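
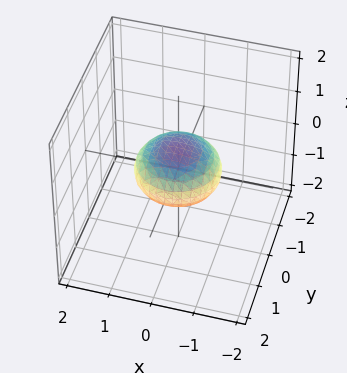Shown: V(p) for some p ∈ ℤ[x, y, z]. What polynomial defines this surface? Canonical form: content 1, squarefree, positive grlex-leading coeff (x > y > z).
x^2 + y^2 + 2*z^2 - 1

First, the degree is 2 — bounded and convex; a quadric.
Next, symmetries: mirror symmetry z ↦ −z ⇒ only even powers of z; every cross-section ⟂ z is a circle, so x, y appear only via x² + y².
Next, from the axis intercepts and sections: a circular section at z = 0 has radius exactly 1; among the integer gridlines, it crosses the y-axis at y ∈ {-1, 1}; among the integer gridlines, it crosses the x-axis at x ∈ {-1, 1}.
Finally, assembling these constraints gives the stated polynomial.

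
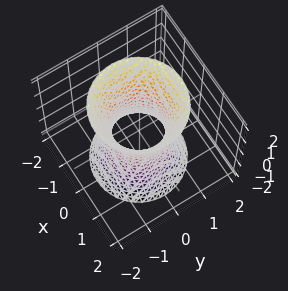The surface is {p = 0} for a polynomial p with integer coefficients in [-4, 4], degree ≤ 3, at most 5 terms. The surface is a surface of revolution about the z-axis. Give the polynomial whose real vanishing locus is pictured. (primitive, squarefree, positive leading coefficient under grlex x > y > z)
3*x^2 + 3*y^2 - z^2 - 2

1. Degree: a generic line meets the surface in up to 2 points, so deg p = 2.
2. By symmetry, the surface is invariant under rotation about z: p = q(x² + y², z).
3. Reading off the gridlines: a circular section at z = 0 has radius between 0 and 1; it misses every integer gridline on the z-axis.
4. Matching integer coefficients to the picture gives p.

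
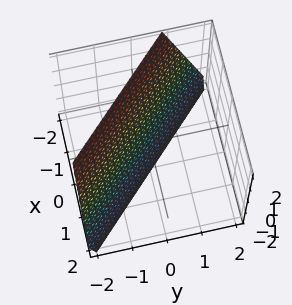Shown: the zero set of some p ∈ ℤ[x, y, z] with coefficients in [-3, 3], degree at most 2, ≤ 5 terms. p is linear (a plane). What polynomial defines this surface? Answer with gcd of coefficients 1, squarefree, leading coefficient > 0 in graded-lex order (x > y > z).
3*x + 3*y + z + 2

The degree is 1 — the surface is flat (a plane).
Observable constraints: it crosses the z-axis at the gridline z = -2.
The integer polynomial consistent with all of this is the stated p.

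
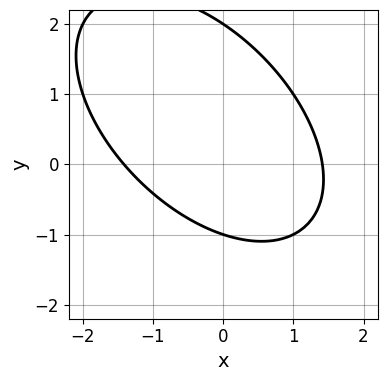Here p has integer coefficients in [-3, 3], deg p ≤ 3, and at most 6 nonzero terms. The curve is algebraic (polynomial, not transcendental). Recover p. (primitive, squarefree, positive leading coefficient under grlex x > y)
x^2 + x*y + y^2 - y - 2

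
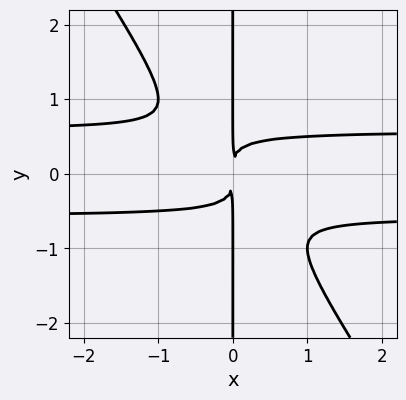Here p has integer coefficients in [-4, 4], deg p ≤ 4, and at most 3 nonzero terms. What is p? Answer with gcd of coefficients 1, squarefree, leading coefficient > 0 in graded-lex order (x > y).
(a) The degree is 4 — the shape is more complex than any degree-3 curve.
(b) Against the integer gridlines: the visible y-axis segment lies entirely on the curve.
(c) Assembling these constraints gives the stated polynomial.

3*x^2*y^2 + 2*x*y^3 - x^2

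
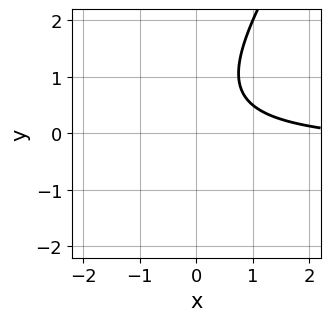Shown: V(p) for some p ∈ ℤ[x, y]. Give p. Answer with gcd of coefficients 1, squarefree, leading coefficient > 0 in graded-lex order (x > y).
3*x*y - 2*y^2 + x + 2*y - 3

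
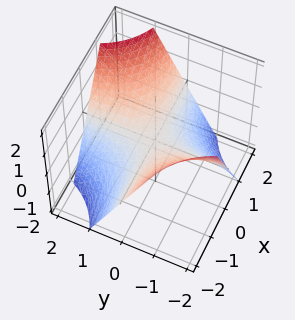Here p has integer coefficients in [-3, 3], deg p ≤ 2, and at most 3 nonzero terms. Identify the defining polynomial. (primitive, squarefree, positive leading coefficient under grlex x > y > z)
deg p = 2. A hyperbolic paraboloid; a quadric.
Checking where it meets the axes: the visible y-axis segment lies entirely on the surface; it crosses the z-axis at the gridline z = 0; every point of the x-axis in the box is on the surface.
Matching integer coefficients to the picture gives p.

x*y - z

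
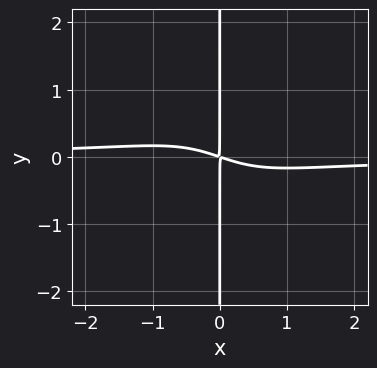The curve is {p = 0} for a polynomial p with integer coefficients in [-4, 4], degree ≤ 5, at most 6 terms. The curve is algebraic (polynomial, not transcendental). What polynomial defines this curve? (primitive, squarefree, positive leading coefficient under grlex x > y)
deg p = 4. A generic line meets the curve in up to 4 points.
Reading off the gridlines: the visible y-axis segment lies entirely on the curve.
Fitting integer coefficients to these (and the overall shape) gives p.

3*x^3*y + x*y^3 + x^2 + 3*x*y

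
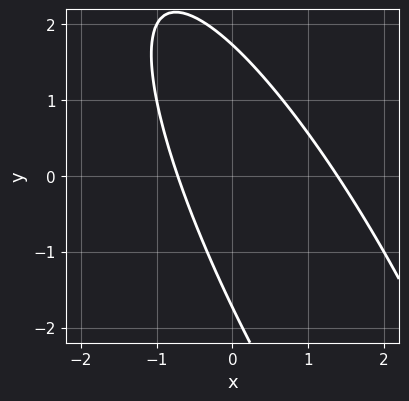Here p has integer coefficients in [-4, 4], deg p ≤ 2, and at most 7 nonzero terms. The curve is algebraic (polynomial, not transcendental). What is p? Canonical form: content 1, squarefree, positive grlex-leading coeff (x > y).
3*x^2 + 3*x*y + y^2 - 2*x - 3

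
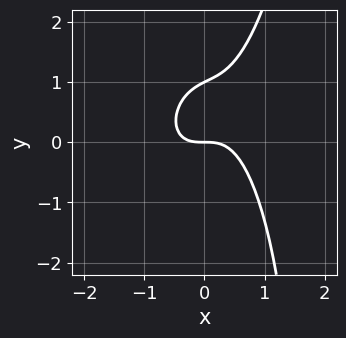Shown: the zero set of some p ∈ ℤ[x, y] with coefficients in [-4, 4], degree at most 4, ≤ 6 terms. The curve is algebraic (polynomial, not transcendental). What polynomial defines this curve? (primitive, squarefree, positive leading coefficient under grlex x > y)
3*x^3 - x^2*y + x*y^2 - 2*y^2 + 2*y

1. deg p = 3. No degree-2 curve has this shape.
2. Reading off the gridlines: among the integer gridlines, it crosses the y-axis at y ∈ {0, 1}; it meets the x-axis at x = 0 (among the integer gridlines).
3. The integer polynomial consistent with all of this is the stated p.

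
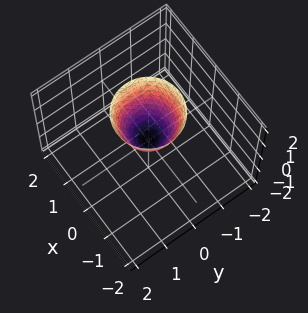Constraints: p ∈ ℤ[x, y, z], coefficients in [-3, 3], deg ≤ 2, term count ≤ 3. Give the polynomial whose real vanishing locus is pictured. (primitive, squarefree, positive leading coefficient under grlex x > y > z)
(a) deg p = 2. A paraboloid; a quadric.
(b) Symmetries: rotational symmetry about the z-axis ⇒ p depends on x, y only through x² + y².
(c) Observable constraints: a circular section at z = 2 has radius exactly 1; it crosses the x-axis at the gridline x = 0; one y-axis crossing is at y = 0.
(d) Putting this together gives p.

2*x^2 + 2*y^2 - z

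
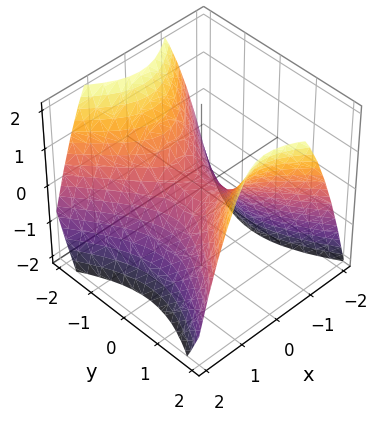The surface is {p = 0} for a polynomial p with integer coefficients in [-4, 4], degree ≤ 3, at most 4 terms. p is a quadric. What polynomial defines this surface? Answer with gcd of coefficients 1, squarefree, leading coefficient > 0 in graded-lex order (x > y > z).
3*x^2 - 2*y^2 + 3*z

1. deg p = 2. A saddle surface; a quadric.
2. Symmetries: the y ↦ −y reflection is a symmetry, so y appears only in even powers; it's symmetric under x → −x, forcing even powers of x.
3. Against the integer gridlines: it crosses the y-axis at the gridline y = 0; it crosses the x-axis at the gridline x = 0.
4. Putting this together gives p.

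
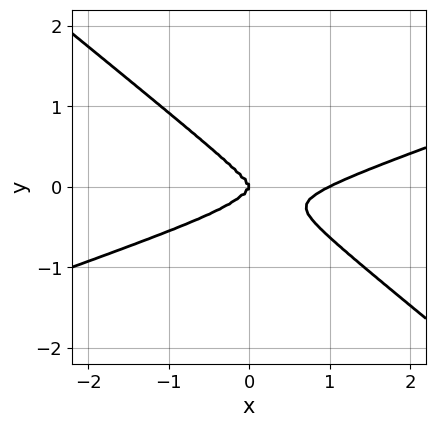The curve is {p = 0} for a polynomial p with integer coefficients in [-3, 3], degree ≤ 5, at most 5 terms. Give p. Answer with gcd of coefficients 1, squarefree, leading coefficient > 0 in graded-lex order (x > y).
x^4 - 2*x^3*y - 2*x^2*y^2 - 3*y^4 - x^3

Degree: no degree-3 curve has this shape, so deg p = 4.
Checking where it meets the axes: one y-axis crossing is at y = 0; the x-axis gridline crossings are at x ∈ {0, 1}.
Matching integer coefficients to the picture gives p.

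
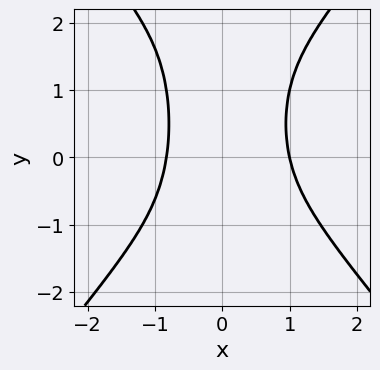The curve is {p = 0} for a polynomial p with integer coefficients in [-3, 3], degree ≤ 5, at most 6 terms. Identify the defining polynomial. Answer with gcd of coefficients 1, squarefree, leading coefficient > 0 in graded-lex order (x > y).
First, degree: the shape is more complex than any degree-3 curve, so deg p = 4.
Next, checking where it meets the axes: it crosses the x-axis at the gridline x = 1; the curve avoids every integer y-axis point in the box.
Finally, together with the visible shape, these determine p as stated.

3*x^4 - 2*x^2*y^2 - x^3 + 2*x^2*y - 2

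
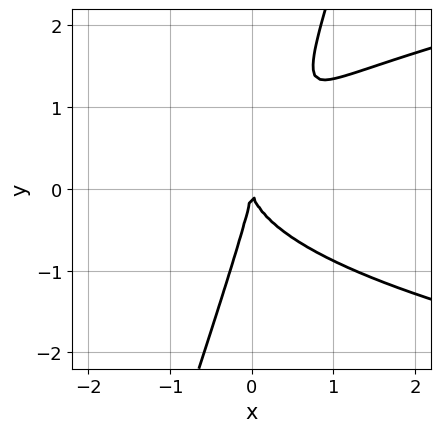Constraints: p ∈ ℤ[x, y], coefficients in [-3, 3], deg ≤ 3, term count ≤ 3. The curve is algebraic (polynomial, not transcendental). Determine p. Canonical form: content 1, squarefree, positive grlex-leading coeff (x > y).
3*x*y^2 - y^3 - 3*x^2

1. deg p = 3.
2. From the axis intercepts and sections: it meets the x-axis at x = 0 (among the integer gridlines); one y-axis crossing is at y = 0.
3. Together with the visible shape, these determine p as stated.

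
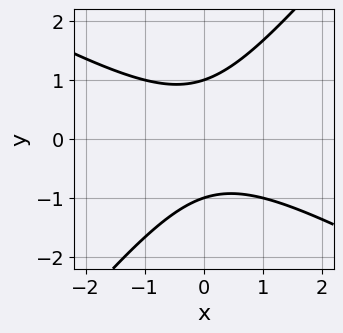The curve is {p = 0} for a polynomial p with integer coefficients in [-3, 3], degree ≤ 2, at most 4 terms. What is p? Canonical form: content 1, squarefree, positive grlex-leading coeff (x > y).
2*x^2 + 2*x*y - 3*y^2 + 3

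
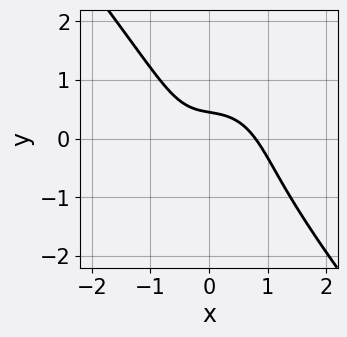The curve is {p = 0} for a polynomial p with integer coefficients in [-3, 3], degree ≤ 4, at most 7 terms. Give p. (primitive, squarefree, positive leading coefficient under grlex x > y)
1. deg p = 3. A generic line meets the curve in up to 3 points.
2. Solving for integer coefficients yields p as stated.

2*x^3 + y^3 + x*y + 2*y - 1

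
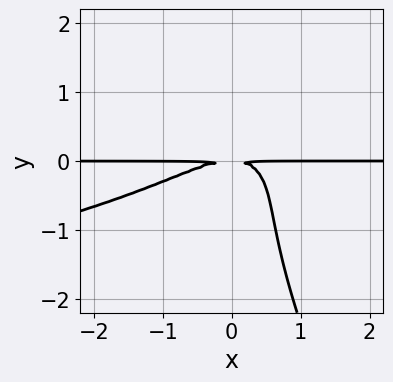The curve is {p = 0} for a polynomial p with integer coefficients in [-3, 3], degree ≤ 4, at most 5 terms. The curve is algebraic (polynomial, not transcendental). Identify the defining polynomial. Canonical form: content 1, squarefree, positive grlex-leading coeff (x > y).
2*x*y^3 + y^4 + 2*x^2*y - 3*x*y^2 + 3*y^2

First, deg p = 4.
Then, against the integer gridlines: the visible x-axis segment lies entirely on the curve.
Finally, matching integer coefficients to the picture gives p.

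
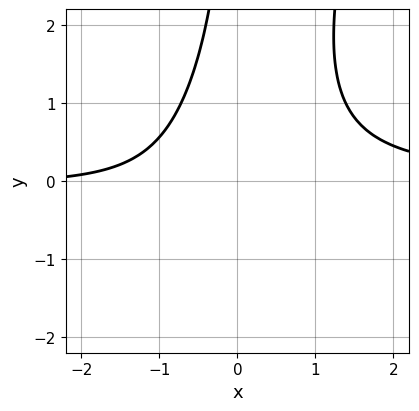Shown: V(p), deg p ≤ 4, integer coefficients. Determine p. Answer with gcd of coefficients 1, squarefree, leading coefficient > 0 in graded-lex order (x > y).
1. Degree: no degree-2 curve has this shape, so deg p = 3.
2. Against the integer gridlines: no x-intercept at any integer in the box; no y-intercept at any integer in the box.
3. Matching integer coefficients to the picture gives p.

3*x^2*y - x*y^2 - x - 3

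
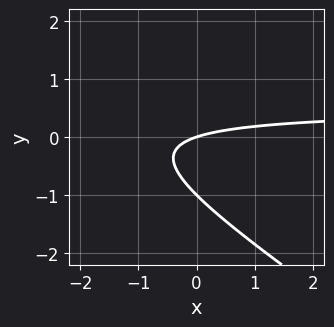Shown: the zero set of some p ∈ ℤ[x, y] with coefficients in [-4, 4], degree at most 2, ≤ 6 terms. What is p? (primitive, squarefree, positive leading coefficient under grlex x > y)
First, deg p = 2. No degree-1 curve has this shape.
Then, from the axis intercepts and sections: it crosses the x-axis at the gridline x = 0; the y-axis gridline crossings are at y ∈ {-1, 0}.
Finally, solving for integer coefficients yields p as stated.

2*x*y + 3*y^2 - x + 3*y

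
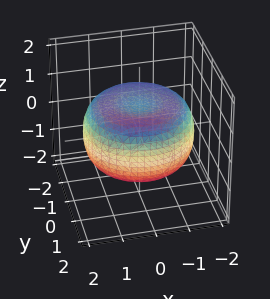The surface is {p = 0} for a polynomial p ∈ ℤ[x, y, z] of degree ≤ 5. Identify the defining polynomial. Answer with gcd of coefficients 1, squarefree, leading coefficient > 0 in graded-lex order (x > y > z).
x^4 + 2*x^2*y^2 + y^4 - 2*x^2 - 2*y^2 + 3*z^2 - 2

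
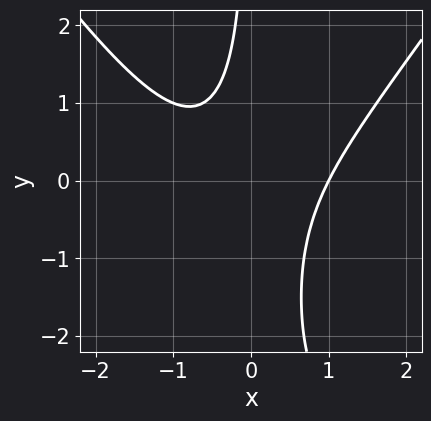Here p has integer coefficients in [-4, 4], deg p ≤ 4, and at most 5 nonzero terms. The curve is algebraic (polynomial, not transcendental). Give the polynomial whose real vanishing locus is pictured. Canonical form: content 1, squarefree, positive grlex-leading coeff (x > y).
The degree is 3 — no degree-2 curve has this shape.
Reading off the gridlines: it misses every integer gridline on the y-axis; it meets the x-axis at x = 1 (among the integer gridlines).
Assembling these constraints gives the stated polynomial.

2*x^3 - x*y^2 - 3*x*y - 2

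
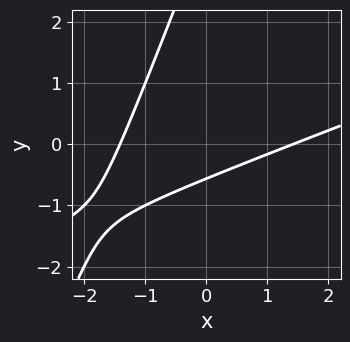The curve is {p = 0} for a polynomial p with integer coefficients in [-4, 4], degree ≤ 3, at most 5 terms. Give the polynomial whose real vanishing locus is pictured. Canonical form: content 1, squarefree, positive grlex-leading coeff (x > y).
First, deg p = 2.
Finally, the integer polynomial consistent with all of this is the stated p.

x^2 - 3*x*y + y^2 - 3*y - 2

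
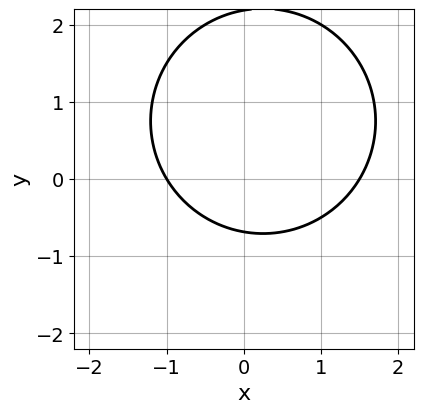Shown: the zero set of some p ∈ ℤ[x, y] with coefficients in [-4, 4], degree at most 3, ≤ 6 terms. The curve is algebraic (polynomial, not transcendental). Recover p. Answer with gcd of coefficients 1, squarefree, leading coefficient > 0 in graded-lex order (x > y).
2*x^2 + 2*y^2 - x - 3*y - 3

deg p = 2. A generic line meets the curve in up to 2 points.
Reading off the gridlines: one x-axis crossing is at x = -1.
Fitting integer coefficients to these (and the overall shape) gives p.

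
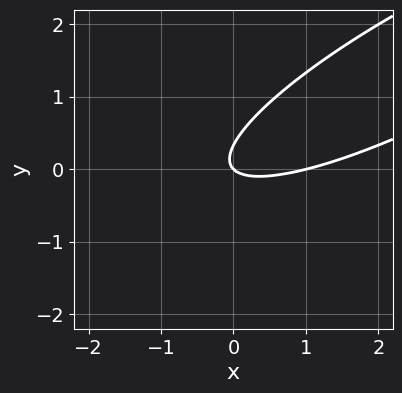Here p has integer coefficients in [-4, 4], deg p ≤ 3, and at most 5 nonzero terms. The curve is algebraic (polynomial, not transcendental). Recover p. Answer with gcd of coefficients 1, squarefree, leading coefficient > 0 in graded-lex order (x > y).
First, the degree is 2 — a generic line meets the curve in up to 2 points.
Then, from the axis intercepts and sections: one y-axis crossing is at y = 0; among the integer gridlines, it crosses the x-axis at x ∈ {0, 1}.
Finally, putting this together gives p.

x^2 - 3*x*y + 3*y^2 - x - y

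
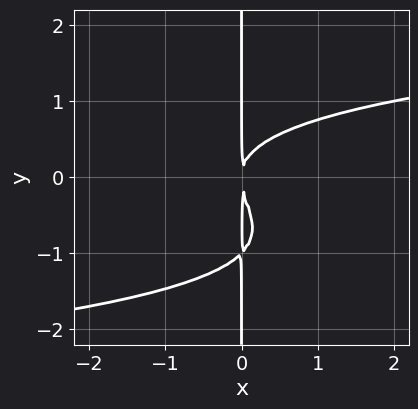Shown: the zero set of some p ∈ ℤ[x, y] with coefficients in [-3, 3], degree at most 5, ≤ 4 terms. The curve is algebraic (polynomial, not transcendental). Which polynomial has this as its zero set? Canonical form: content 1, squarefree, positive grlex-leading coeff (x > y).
(a) deg p = 4.
(b) Observable constraints: every point of the y-axis in the box is on the curve.
(c) Putting this together gives p.

x*y^3 + x*y^2 - x^2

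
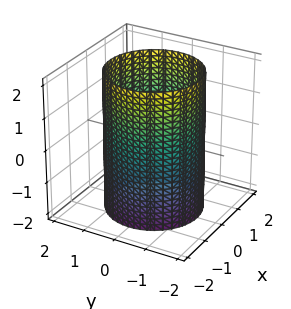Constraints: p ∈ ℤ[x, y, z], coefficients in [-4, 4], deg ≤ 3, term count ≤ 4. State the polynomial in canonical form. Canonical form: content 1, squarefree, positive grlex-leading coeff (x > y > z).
x^2 + y^2 - 2

First, deg p = 2. Constant cross-section along one axis; a quadric.
Then, symmetries: mirror symmetry z ↦ −z ⇒ only even powers of z; rotational symmetry about the z-axis ⇒ p depends on x, y only through x² + y².
Next, checking where it meets the axes: a circular section at z = 1 has radius between 1 and 2; the surface avoids every integer z-axis point in the box.
Finally, fitting integer coefficients to these (and the overall shape) gives p.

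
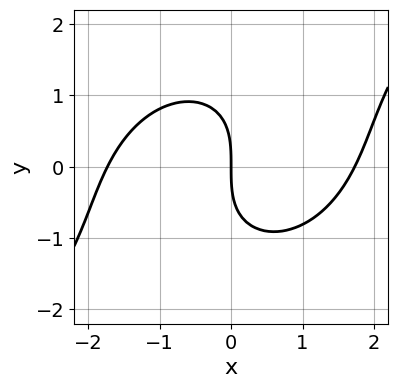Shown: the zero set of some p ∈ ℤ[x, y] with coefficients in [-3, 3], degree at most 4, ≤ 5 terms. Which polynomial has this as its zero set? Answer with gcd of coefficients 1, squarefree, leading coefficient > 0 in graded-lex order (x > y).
First, degree: no degree-2 curve has this shape, so deg p = 3.
Next, checking where it meets the axes: it crosses the x-axis at the gridline x = 0; it crosses the y-axis at the gridline y = 0.
Finally, the integer polynomial consistent with all of this is the stated p.

x^3 - x^2*y + x*y^2 - y^3 - 3*x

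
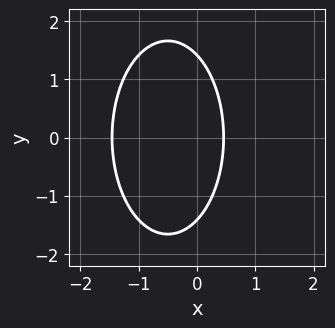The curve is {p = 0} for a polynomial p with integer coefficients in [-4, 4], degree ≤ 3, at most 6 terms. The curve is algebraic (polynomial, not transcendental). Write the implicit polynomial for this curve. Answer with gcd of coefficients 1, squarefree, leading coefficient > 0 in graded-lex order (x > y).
3*x^2 + y^2 + 3*x - 2

First, degree: the shape is more complex than any degree-1 curve, so deg p = 2.
Next, symmetries: mirror symmetry y ↦ −y ⇒ only even powers of y.
Finally, the integer polynomial consistent with all of this is the stated p.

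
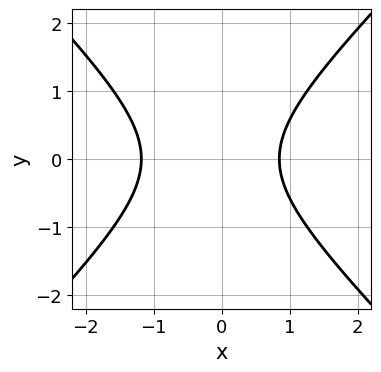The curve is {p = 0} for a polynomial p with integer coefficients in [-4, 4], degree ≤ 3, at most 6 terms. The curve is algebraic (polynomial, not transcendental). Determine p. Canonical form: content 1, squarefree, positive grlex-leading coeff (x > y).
(a) Degree: the shape is more complex than any degree-1 curve, so deg p = 2.
(b) Symmetries: the y ↦ −y reflection is a symmetry, so y appears only in even powers.
(c) Checking where it meets the axes: the curve avoids every integer y-axis point in the box.
(d) Putting this together gives p.

3*x^2 - 3*y^2 + x - 3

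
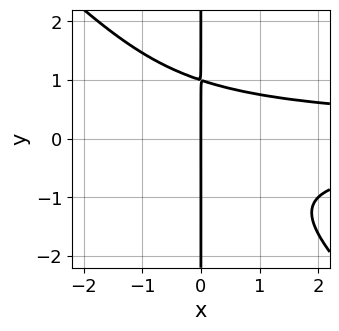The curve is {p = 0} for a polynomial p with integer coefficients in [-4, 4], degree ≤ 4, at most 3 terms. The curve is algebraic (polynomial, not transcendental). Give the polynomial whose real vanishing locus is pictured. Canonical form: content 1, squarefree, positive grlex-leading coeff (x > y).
First, the degree is 4 — a generic line meets the curve in up to 4 points.
Then, from the visible intercepts: the visible y-axis segment lies entirely on the curve; it crosses the x-axis at the gridline x = 0.
Finally, together with the visible shape, these determine p as stated.

x^2*y^2 + x*y^3 - x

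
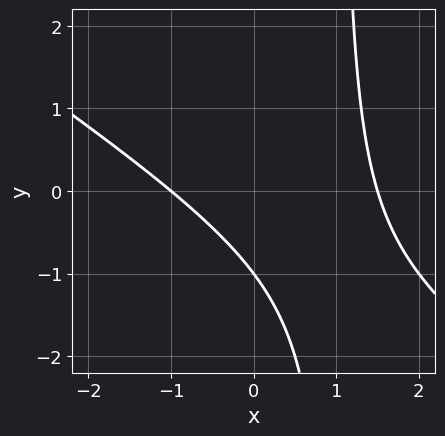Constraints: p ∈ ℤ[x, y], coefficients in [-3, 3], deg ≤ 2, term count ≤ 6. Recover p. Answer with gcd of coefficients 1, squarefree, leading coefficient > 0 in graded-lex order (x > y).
First, degree: no degree-1 curve has this shape, so deg p = 2.
Next, against the integer gridlines: it meets the x-axis at x = -1 (among the integer gridlines); it meets the y-axis at y = -1 (among the integer gridlines).
Finally, matching integer coefficients to the picture gives p.

2*x^2 + 3*x*y - x - 3*y - 3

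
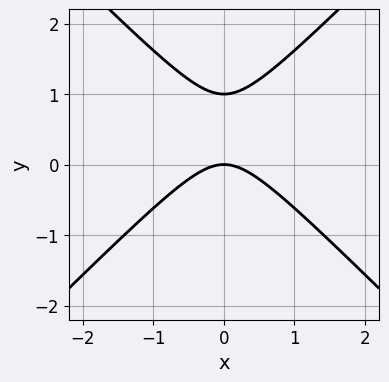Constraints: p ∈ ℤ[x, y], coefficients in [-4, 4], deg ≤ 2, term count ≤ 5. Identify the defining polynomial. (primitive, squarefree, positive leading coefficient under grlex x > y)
First, deg p = 2.
Next, symmetries: it's symmetric under x → −x, forcing even powers of x.
Next, reading off the gridlines: the y-axis gridline crossings are at y ∈ {0, 1}; it crosses the x-axis at the gridline x = 0.
Finally, these observations pin down the coefficients.

x^2 - y^2 + y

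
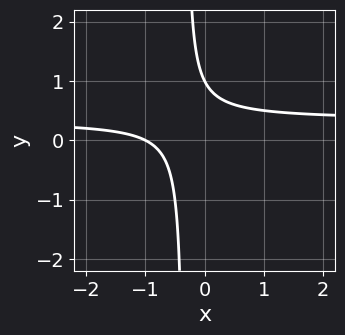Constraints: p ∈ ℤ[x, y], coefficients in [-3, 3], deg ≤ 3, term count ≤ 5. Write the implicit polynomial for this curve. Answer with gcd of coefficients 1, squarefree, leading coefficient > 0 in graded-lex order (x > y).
First, the degree is 2 — the shape is more complex than any degree-1 curve.
Then, from the axis intercepts and sections: it meets the y-axis at y = 1 (among the integer gridlines); one x-axis crossing is at x = -1.
Finally, putting this together gives p.

3*x*y - x + y - 1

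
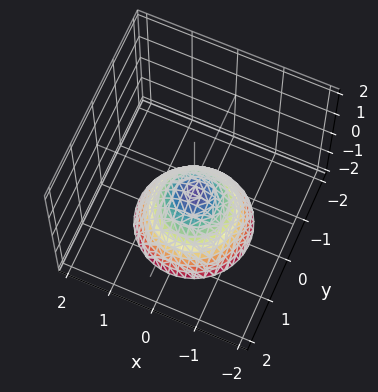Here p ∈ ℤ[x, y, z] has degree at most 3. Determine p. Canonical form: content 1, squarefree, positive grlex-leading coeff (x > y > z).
2*x^2 + 2*y^2 + 2*z + 1

Degree: a generic line meets the surface in up to 2 points, so deg p = 2.
Symmetries: the surface is invariant under rotation about z: p = q(x² + y², z).
Observable constraints: a circular section at z = -2 has radius between 1 and 2; the surface avoids every integer y-axis point in the box.
Fitting integer coefficients to these (and the overall shape) gives p.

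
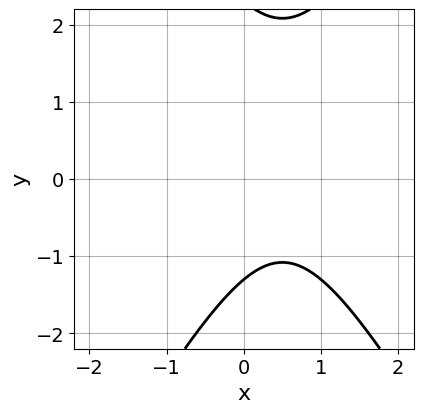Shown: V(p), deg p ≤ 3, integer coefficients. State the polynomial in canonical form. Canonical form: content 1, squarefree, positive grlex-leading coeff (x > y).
(a) Degree: no degree-1 curve has this shape, so deg p = 2.
(b) Reading off the gridlines: it misses every integer gridline on the x-axis.
(c) Solving for integer coefficients yields p as stated.

3*x^2 - y^2 - 3*x + y + 3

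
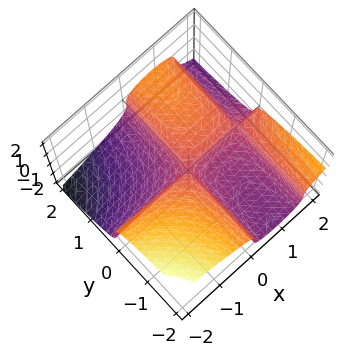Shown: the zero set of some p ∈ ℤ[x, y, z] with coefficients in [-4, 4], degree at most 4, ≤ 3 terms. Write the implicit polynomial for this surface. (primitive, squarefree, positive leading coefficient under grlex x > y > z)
(a) deg p = 3. A generic line meets the surface in up to 3 points.
(b) Observable constraints: the visible x-axis segment lies entirely on the surface; the visible y-axis segment lies entirely on the surface; it crosses the z-axis at the gridline z = 0.
(c) Solving for integer coefficients yields p as stated.

2*x^2*y + 3*z^3 - 3*x*y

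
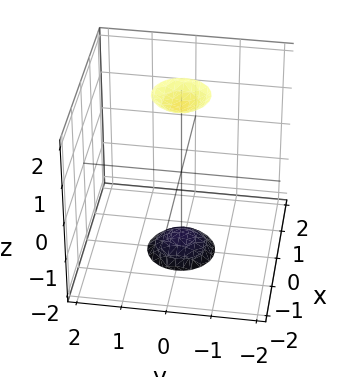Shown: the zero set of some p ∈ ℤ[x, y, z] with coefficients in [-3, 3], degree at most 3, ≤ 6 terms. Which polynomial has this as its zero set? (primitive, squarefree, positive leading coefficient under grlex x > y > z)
First, I count 2 distinct pieces.
Next, the degree is 2 — two sheets facing apart; a quadric.
Next, symmetries: it's symmetric under z → −z, forcing even powers of z; the z-axis is an axis of rotation, so x and y enter only as x² + y².
Then, against the integer gridlines: it misses every integer gridline on the x-axis; the surface avoids every integer y-axis point in the box; a circular section at z = -2 has radius between 0 and 1.
Finally, matching integer coefficients to the picture gives p.

3*x^2 + 3*y^2 - z^2 + 3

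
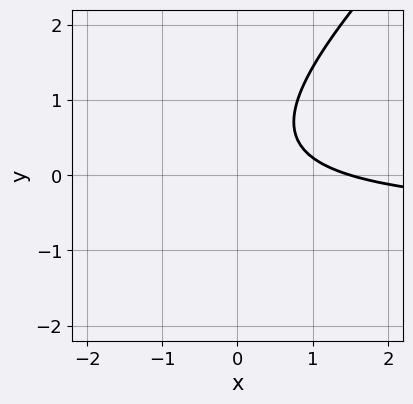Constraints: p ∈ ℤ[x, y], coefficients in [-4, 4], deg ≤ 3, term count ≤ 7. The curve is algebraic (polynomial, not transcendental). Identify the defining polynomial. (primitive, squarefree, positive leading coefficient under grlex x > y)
3*x*y - 3*y^2 + 2*x + 2*y - 3

deg p = 2.
Checking where it meets the axes: no y-intercept at any integer in the box.
Solving for integer coefficients yields p as stated.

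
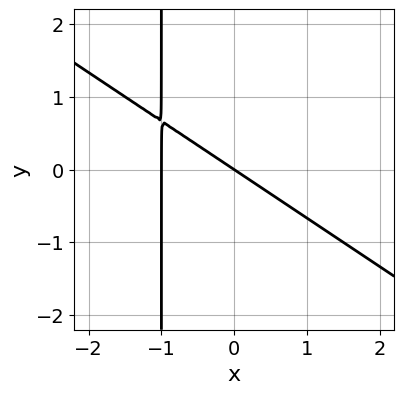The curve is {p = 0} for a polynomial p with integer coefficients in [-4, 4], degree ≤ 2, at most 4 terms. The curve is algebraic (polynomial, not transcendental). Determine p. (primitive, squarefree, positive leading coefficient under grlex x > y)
2*x^2 + 3*x*y + 2*x + 3*y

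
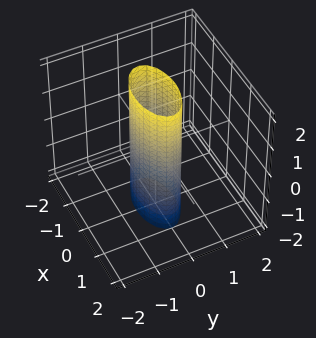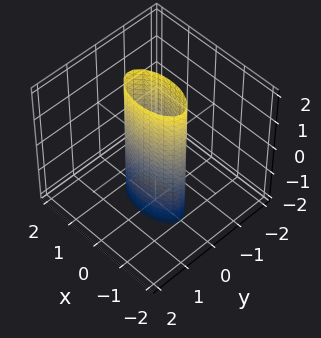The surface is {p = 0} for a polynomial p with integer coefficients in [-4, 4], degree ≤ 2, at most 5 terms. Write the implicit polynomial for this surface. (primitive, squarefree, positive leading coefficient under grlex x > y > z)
1. The degree is 2 — constant cross-section along one axis; a quadric.
2. Symmetries: mirror symmetry z ↦ −z ⇒ only even powers of z; mirror symmetry y ↦ −y ⇒ only even powers of y; mirror symmetry x ↦ −x ⇒ only even powers of x.
3. From the axis intercepts and sections: no z-intercept at any integer in the box; the x-axis gridline crossings are at x ∈ {-1, 1}.
4. Matching integer coefficients to the picture gives p.

x^2 + 3*y^2 - 1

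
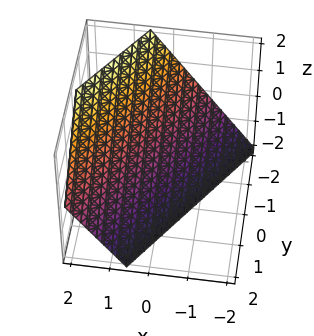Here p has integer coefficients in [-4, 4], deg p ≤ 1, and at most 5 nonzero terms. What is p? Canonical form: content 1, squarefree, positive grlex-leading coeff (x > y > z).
The degree is 1 — every cross-section is a straight line — this is a plane.
Against the integer gridlines: it crosses the y-axis at the gridline y = -1; one z-axis crossing is at z = -1.
Matching integer coefficients to the picture gives p.

3*x - 2*y - 2*z - 2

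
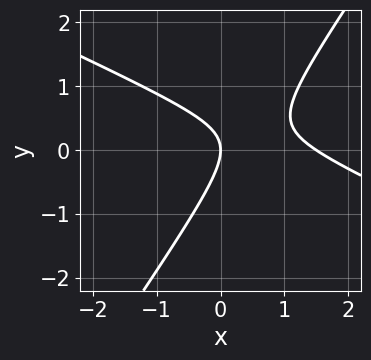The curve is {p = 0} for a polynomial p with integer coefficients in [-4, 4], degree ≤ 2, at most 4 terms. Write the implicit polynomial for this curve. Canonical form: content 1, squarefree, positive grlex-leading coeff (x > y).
2*x^2 + 3*x*y - 3*y^2 - 3*x

The degree is 2 — the shape is more complex than any degree-1 curve.
Observable constraints: one y-axis crossing is at y = 0; it crosses the x-axis at the gridline x = 0.
Fitting integer coefficients to these (and the overall shape) gives p.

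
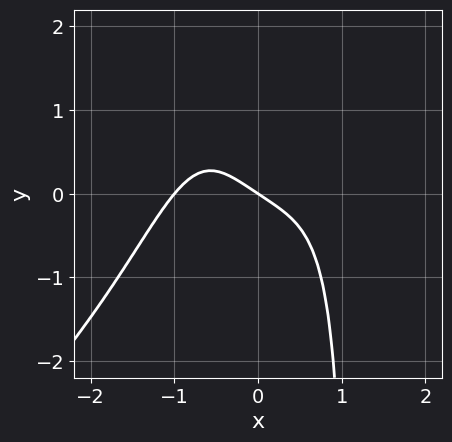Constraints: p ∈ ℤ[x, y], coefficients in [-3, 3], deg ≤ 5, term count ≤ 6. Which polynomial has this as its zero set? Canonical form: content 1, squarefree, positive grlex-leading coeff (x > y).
2*x^4 - 2*x^3*y + 2*x + 3*y

(a) deg p = 4. No degree-3 curve has this shape.
(b) Reading off the gridlines: it crosses the y-axis at the gridline y = 0; among the integer gridlines, it crosses the x-axis at x ∈ {-1, 0}.
(c) Together with the visible shape, these determine p as stated.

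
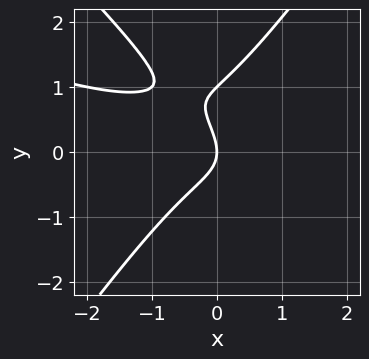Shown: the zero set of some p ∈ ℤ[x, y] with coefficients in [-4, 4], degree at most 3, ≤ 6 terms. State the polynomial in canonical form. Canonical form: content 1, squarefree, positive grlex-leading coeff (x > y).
x^3 + 3*x^2*y - 2*y^3 + 2*y^2 + 2*x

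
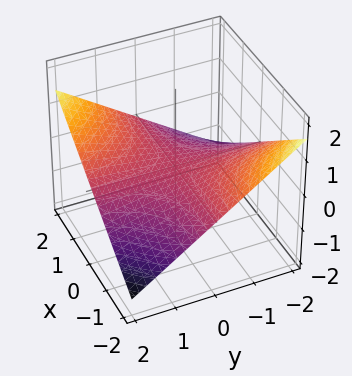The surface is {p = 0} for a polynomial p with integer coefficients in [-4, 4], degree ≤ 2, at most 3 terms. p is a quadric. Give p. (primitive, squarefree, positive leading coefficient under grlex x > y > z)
First, degree: a saddle surface; a quadric, so deg p = 2.
Then, observable constraints: the visible x-axis segment lies entirely on the surface; it crosses the z-axis at the gridline z = 0; every point of the y-axis in the box is on the surface.
Finally, together with the visible shape, these determine p as stated.

x*y - 3*z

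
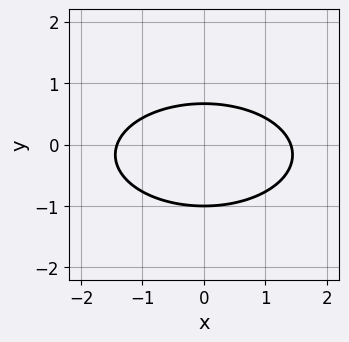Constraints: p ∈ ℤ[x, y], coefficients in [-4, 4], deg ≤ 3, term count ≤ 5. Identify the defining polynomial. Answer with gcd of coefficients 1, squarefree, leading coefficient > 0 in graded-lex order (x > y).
Degree: the shape is more complex than any degree-1 curve, so deg p = 2.
Symmetries: the x ↦ −x reflection is a symmetry, so x appears only in even powers.
Against the integer gridlines: one y-axis crossing is at y = -1.
Assembling these constraints gives the stated polynomial.

x^2 + 3*y^2 + y - 2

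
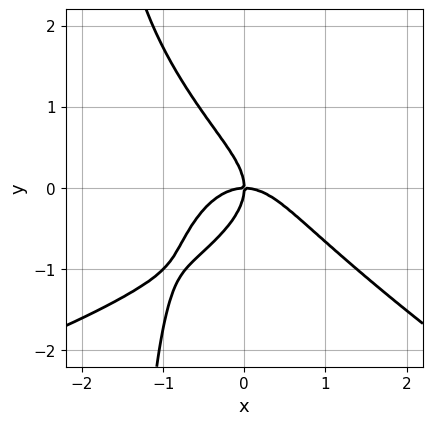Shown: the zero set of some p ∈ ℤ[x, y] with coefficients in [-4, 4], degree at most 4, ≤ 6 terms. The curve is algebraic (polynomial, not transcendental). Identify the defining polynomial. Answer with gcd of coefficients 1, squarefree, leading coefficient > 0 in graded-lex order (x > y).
1. deg p = 4. No degree-3 curve has this shape.
2. From the axis intercepts and sections: it meets the y-axis at y = 0 (among the integer gridlines); it meets the x-axis at x = 0 (among the integer gridlines).
3. The integer polynomial consistent with all of this is the stated p.

x^2*y^2 + 2*x*y^3 + 3*x^3 + 3*y^3 + 3*x*y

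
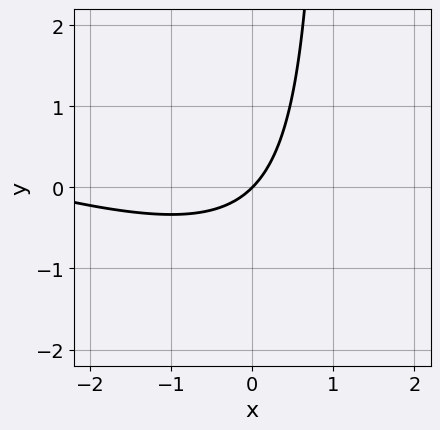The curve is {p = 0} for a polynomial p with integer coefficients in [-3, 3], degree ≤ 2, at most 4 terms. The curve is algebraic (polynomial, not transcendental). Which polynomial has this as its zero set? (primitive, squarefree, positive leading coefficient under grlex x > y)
(a) deg p = 2. The shape is more complex than any degree-1 curve.
(b) Checking where it meets the axes: it crosses the x-axis at the gridline x = 0; it crosses the y-axis at the gridline y = 0.
(c) The integer polynomial consistent with all of this is the stated p.

x^2 + 3*x*y + 3*x - 3*y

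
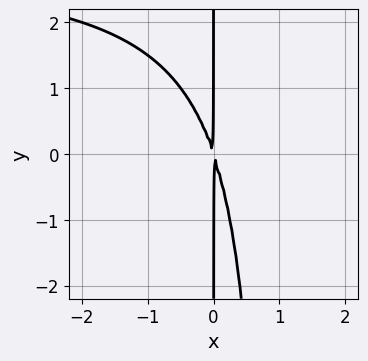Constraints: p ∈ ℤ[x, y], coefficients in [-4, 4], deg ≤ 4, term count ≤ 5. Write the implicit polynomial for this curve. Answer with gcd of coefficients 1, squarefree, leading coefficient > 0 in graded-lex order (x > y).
x^2*y - 3*x^2 - x*y

First, the degree is 3 — the shape is more complex than any degree-2 curve.
Then, against the integer gridlines: every point of the y-axis in the box is on the curve.
Finally, fitting integer coefficients to these (and the overall shape) gives p.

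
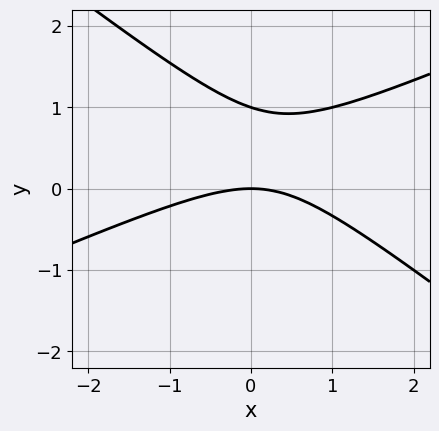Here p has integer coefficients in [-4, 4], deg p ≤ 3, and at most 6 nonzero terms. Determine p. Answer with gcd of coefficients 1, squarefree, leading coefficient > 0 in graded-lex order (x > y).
deg p = 2.
From the visible intercepts: it crosses the x-axis at the gridline x = 0; the y-axis gridline crossings are at y ∈ {0, 1}.
These observations pin down the coefficients.

x^2 - x*y - 3*y^2 + 3*y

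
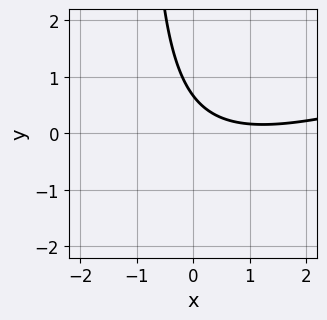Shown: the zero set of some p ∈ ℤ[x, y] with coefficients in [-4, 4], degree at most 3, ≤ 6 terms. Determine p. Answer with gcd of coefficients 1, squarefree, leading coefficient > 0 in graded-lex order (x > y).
1. deg p = 2. A generic line meets the curve in up to 2 points.
2. Against the integer gridlines: the curve avoids every integer x-axis point in the box.
3. Assembling these constraints gives the stated polynomial.

x^2 - 3*x*y - 2*x - 3*y + 2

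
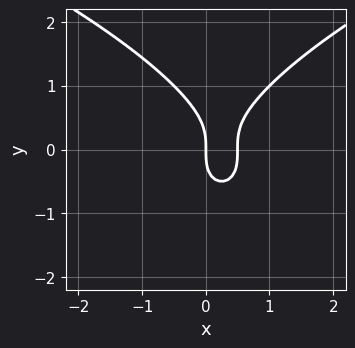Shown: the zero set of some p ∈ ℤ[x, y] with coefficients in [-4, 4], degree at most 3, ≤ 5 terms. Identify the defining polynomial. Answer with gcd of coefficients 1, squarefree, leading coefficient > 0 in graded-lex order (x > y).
y^3 - 2*x^2 + x

1. deg p = 3. A generic line meets the curve in up to 3 points.
2. From the visible intercepts: it meets the y-axis at y = 0 (among the integer gridlines); one x-axis crossing is at x = 0.
3. Assembling these constraints gives the stated polynomial.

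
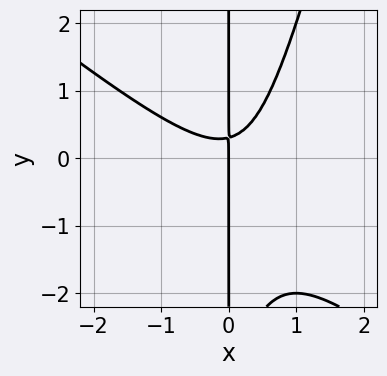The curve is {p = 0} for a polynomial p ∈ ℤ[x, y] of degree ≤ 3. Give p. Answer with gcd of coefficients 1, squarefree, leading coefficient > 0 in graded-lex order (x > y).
3*x^3 + 3*x^2*y - x*y^2 - 3*x*y + x

(a) Degree: a generic line meets the curve in up to 3 points, so deg p = 3.
(b) Observable constraints: every point of the y-axis in the box is on the curve; it meets the x-axis at x = 0 (among the integer gridlines).
(c) Matching integer coefficients to the picture gives p.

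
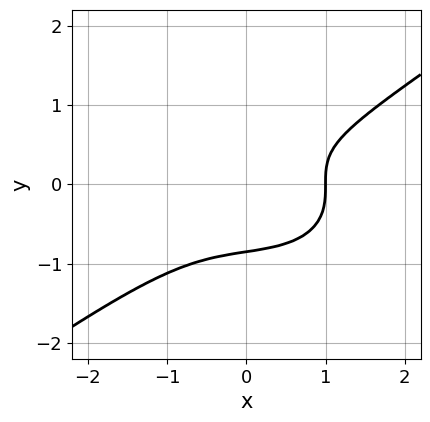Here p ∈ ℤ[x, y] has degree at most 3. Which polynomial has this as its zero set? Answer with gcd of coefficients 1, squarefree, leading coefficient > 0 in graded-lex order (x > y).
x^3 - 3*y^3 - x*y + y - 1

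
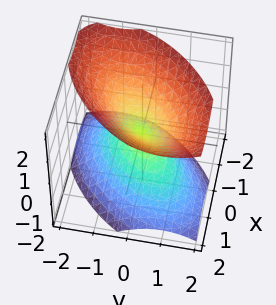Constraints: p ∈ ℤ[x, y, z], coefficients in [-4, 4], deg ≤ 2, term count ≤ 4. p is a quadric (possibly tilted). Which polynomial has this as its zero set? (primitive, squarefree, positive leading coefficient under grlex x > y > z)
x^2 - x*y + y^2 - z^2

(a) deg p = 2. A generic line meets the surface in up to 2 points.
(b) From the axis intercepts and sections: one z-axis crossing is at z = 0; it crosses the y-axis at the gridline y = 0; one x-axis crossing is at x = 0.
(c) Fitting integer coefficients to these (and the overall shape) gives p.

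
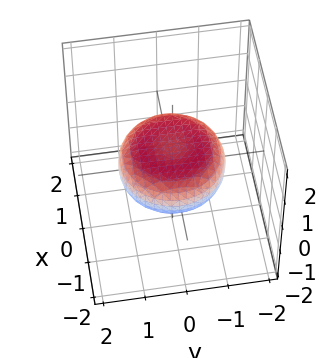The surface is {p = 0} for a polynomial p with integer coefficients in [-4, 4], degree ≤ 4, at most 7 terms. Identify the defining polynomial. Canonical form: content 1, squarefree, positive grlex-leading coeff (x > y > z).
First, deg p = 4. A generic line meets the surface in up to 4 points.
Then, symmetry: every cross-section ⟂ z is a circle, so x, y appear only via x² + y².
Next, checking where it meets the axes: a circular section at z = 0 has radius between 1 and 2.
Finally, fitting integer coefficients to these (and the overall shape) gives p.

x^4 + 2*x^2*y^2 + y^4 - x^2 - y^2 + 3*z^2 - 1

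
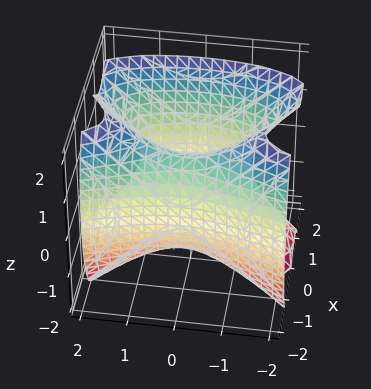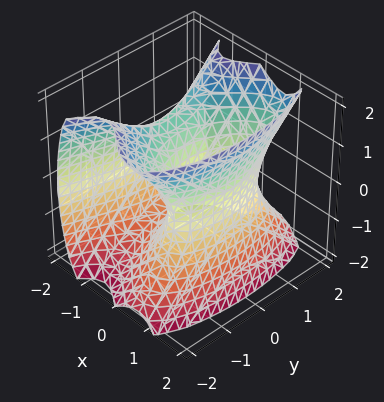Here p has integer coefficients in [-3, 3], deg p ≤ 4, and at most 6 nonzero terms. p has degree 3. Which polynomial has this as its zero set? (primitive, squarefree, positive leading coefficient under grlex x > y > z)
2*x^3 + y^2 - z^2 - 3*x

First, degree: a generic line meets the surface in up to 3 points, so deg p = 3.
Next, reading off the gridlines: one x-axis crossing is at x = 0; one z-axis crossing is at z = 0; one y-axis crossing is at y = 0.
Finally, matching integer coefficients to the picture gives p.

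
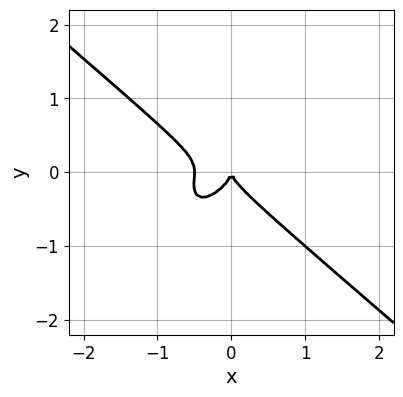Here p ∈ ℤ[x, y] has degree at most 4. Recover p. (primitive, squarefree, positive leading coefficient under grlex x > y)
2*x^3 - x*y^2 + 2*y^3 + x^2

First, degree: the shape is more complex than any degree-2 curve, so deg p = 3.
Then, from the visible intercepts: it crosses the x-axis at the gridline x = 0; it meets the y-axis at y = 0 (among the integer gridlines).
Finally, fitting integer coefficients to these (and the overall shape) gives p.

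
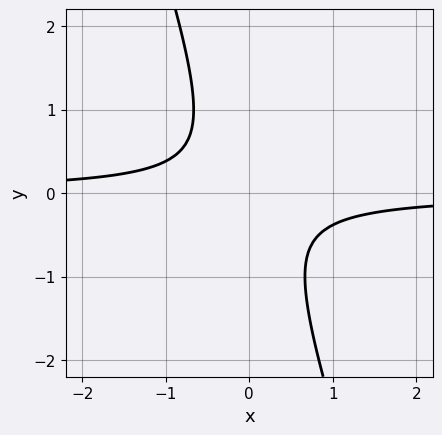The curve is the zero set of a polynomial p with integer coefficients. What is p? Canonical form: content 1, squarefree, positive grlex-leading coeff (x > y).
1. deg p = 2. The shape is more complex than any degree-1 curve.
2. From the axis intercepts and sections: the curve avoids every integer y-axis point in the box; no x-intercept at any integer in the box.
3. Putting this together gives p.

3*x*y + y^2 + 1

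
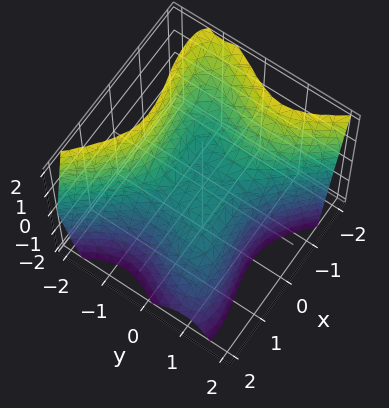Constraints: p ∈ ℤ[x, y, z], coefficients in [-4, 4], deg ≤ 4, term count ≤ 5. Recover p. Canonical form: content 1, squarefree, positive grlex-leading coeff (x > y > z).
(a) deg p = 3.
(b) Reading off the gridlines: one y-axis crossing is at y = 0; it crosses the x-axis at the gridline x = 0; one z-axis crossing is at z = 0.
(c) Putting this together gives p.

2*x^3 - 2*x^2*y + x^2*z + 3*y^3 + 3*z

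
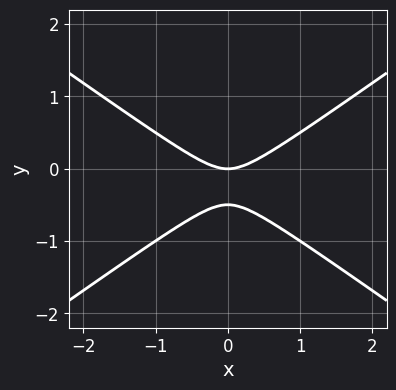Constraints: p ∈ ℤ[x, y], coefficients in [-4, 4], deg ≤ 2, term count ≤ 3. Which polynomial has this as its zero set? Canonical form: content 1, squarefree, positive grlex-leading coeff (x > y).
x^2 - 2*y^2 - y

(a) The degree is 2 — the shape is more complex than any degree-1 curve.
(b) Symmetries: it's symmetric under x → −x, forcing even powers of x.
(c) Checking where it meets the axes: one x-axis crossing is at x = 0; it meets the y-axis at y = 0 (among the integer gridlines).
(d) The integer polynomial consistent with all of this is the stated p.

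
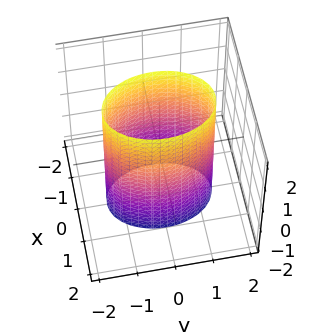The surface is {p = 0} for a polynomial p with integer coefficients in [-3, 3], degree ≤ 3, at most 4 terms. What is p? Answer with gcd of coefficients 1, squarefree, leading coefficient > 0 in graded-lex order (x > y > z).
2*x^2 + y^2 - 2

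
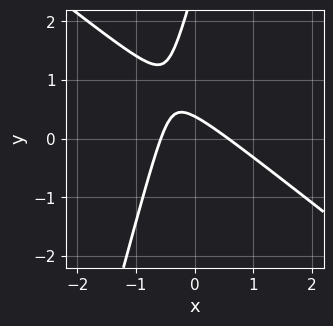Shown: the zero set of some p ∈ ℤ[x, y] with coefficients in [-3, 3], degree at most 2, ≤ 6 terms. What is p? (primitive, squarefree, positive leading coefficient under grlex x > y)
3*x^2 + 3*x*y - y^2 + 3*y - 1

First, degree: no degree-1 curve has this shape, so deg p = 2.
Finally, solving for integer coefficients yields p as stated.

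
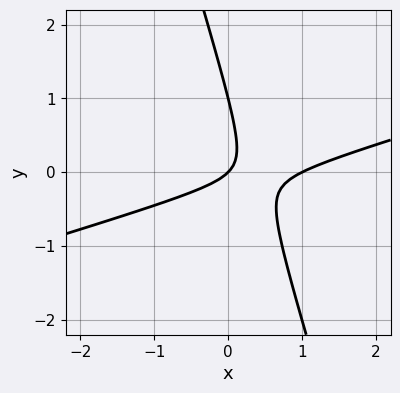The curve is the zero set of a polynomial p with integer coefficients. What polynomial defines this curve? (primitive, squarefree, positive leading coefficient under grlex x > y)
1. The degree is 2 — the shape is more complex than any degree-1 curve.
2. From the visible intercepts: the y-axis gridline crossings are at y ∈ {0, 1}; the x-axis gridline crossings are at x ∈ {0, 1}.
3. Fitting integer coefficients to these (and the overall shape) gives p.

x^2 - 3*x*y - y^2 - x + y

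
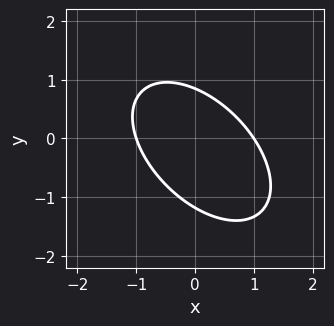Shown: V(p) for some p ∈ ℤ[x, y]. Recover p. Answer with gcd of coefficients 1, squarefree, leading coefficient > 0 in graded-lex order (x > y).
3*x^2 + 3*x*y + 3*y^2 + y - 3

1. deg p = 2. A generic line meets the curve in up to 2 points.
2. From the axis intercepts and sections: among the integer gridlines, it crosses the x-axis at x ∈ {-1, 1}.
3. Solving for integer coefficients yields p as stated.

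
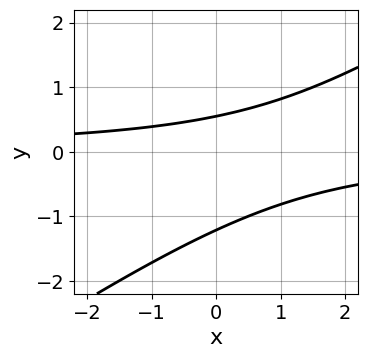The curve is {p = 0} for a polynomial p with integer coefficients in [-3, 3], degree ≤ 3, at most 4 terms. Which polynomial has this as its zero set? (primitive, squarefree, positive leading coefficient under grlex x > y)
2*x*y - 3*y^2 - 2*y + 2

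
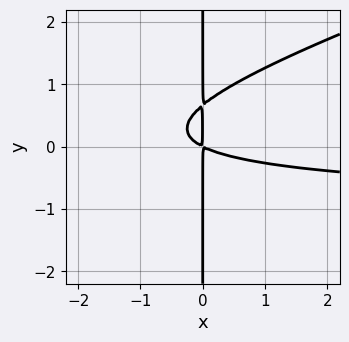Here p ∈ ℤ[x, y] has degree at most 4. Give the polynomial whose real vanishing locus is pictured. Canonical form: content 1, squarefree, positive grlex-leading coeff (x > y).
x^2*y - 3*x*y^2 + x^2 + 2*x*y

First, deg p = 3. A generic line meets the curve in up to 3 points.
Next, from the visible intercepts: every point of the y-axis in the box is on the curve.
Finally, fitting integer coefficients to these (and the overall shape) gives p.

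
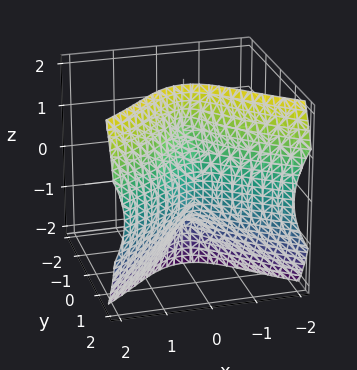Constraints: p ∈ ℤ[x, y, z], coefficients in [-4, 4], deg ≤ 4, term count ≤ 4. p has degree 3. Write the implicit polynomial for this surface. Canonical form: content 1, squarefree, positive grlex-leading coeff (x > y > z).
There are 2 components. Treating them together as one polynomial.
The degree is 3 — no degree-2 surface has this shape.
Checking where it meets the axes: among the integer gridlines, it crosses the y-axis at y ∈ {-1, 0, 1}; it meets the x-axis at x = 0 (among the integer gridlines).
Solving for integer coefficients yields p as stated. Check: (0, 0, -1) on the z-axis lies on the surface, and p(0, 0, -1) = 0. ✓

y^3 + y*z^2 - 2*x^2 - y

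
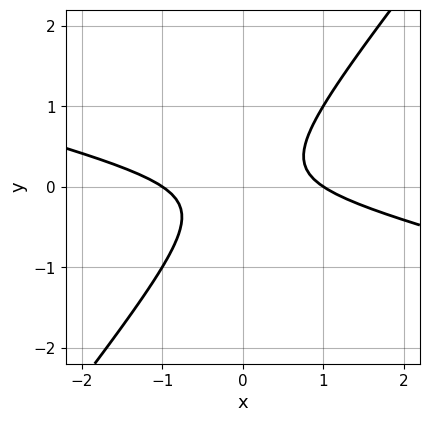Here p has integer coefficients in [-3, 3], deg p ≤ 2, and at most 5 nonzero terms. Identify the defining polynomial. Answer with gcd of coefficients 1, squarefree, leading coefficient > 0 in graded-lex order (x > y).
(a) The degree is 2 — a generic line meets the curve in up to 2 points.
(b) Against the integer gridlines: the curve avoids every integer y-axis point in the box; the x-axis gridline crossings are at x ∈ {-1, 1}.
(c) Solving for integer coefficients yields p as stated.

x^2 + 3*x*y - 3*y^2 - 1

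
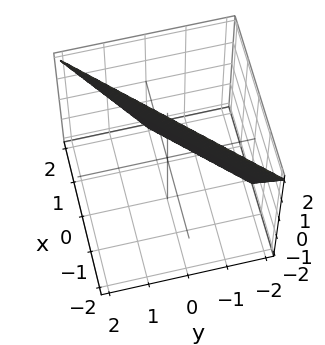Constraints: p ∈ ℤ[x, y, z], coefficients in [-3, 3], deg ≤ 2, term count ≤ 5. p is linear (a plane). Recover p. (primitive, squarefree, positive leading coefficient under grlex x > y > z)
First, the degree is 1 — the surface is flat (a plane).
Next, from the axis intercepts and sections: it crosses the y-axis at the gridline y = -1; it crosses the z-axis at the gridline z = 2.
Finally, matching integer coefficients to the picture gives p. Check: (1, 0, 0) on the x-axis lies on the surface, and p(1, 0, 0) = 0. ✓

2*x - 2*y + z - 2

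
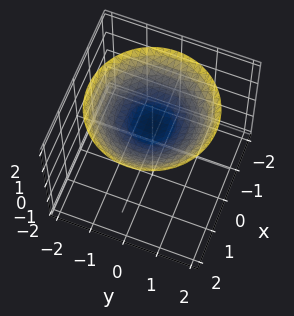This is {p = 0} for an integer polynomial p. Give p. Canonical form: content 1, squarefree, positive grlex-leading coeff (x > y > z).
x^2 + y^2 - 3*z + 3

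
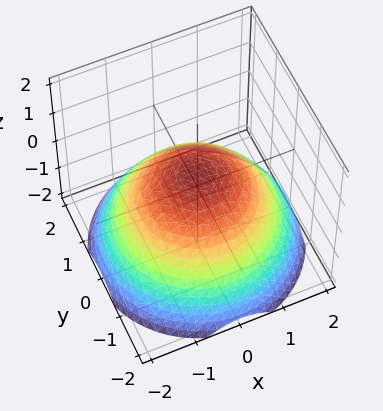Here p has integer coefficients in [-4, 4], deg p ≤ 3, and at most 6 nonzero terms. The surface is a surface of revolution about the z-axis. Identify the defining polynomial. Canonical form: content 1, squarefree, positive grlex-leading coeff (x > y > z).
The degree is 2 — a generic line meets the surface in up to 2 points.
By symmetry, the surface is invariant under rotation about z: p = q(x² + y², z).
Against the integer gridlines: a circular section at z = -1 has radius between 1 and 2; the x-axis gridline crossings are at x ∈ {-1, 1}; the y-axis gridline crossings are at y ∈ {-1, 1}.
Solving for integer coefficients yields p as stated.

x^2 + y^2 + 2*z - 1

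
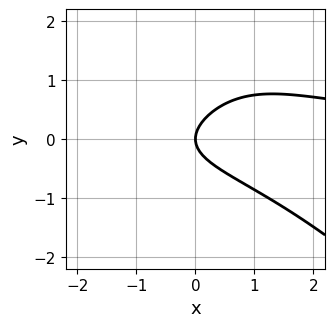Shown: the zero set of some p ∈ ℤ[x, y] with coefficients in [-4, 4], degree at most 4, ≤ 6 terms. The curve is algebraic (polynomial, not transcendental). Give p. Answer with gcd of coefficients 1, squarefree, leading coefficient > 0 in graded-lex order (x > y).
Degree: no degree-2 curve has this shape, so deg p = 3.
Observable constraints: one x-axis crossing is at x = 0; it crosses the y-axis at the gridline y = 0.
Solving for integer coefficients yields p as stated.

x^2*y - y^3 + 3*y^2 - 2*x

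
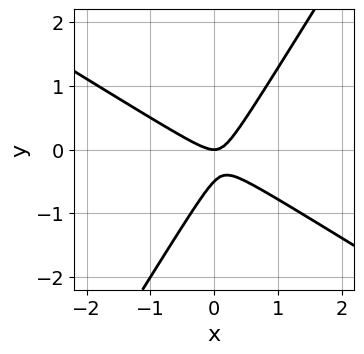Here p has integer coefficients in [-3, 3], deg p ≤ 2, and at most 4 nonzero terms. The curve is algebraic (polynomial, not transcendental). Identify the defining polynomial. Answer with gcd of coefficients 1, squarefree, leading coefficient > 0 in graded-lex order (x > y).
deg p = 2. A generic line meets the curve in up to 2 points.
From the axis intercepts and sections: it meets the x-axis at x = 0 (among the integer gridlines); it crosses the y-axis at the gridline y = 0.
The integer polynomial consistent with all of this is the stated p.

2*x^2 + 2*x*y - 2*y^2 - y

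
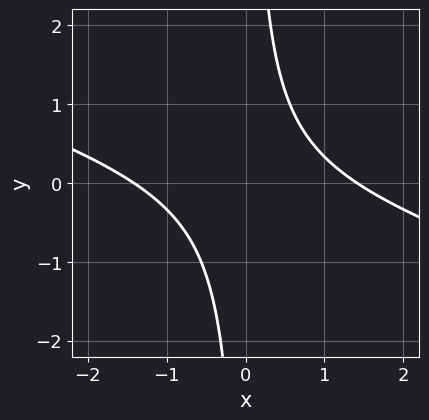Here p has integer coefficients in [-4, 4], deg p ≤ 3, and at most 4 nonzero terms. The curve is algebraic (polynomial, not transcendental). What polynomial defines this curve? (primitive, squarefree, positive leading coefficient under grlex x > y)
Degree: no degree-1 curve has this shape, so deg p = 2.
Against the integer gridlines: no y-intercept at any integer in the box.
Assembling these constraints gives the stated polynomial.

x^2 + 3*x*y - 2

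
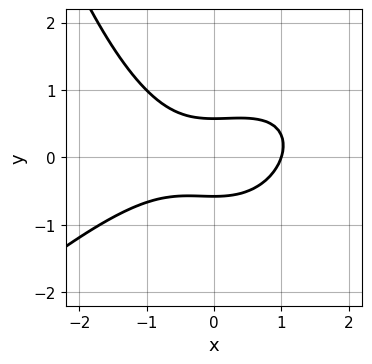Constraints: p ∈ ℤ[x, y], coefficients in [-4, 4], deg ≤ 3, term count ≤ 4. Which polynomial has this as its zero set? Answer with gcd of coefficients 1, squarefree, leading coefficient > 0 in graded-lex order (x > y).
First, deg p = 3. A generic line meets the curve in up to 3 points.
Then, checking where it meets the axes: one x-axis crossing is at x = 1.
Finally, together with the visible shape, these determine p as stated.

x^3 - x^2*y + 3*y^2 - 1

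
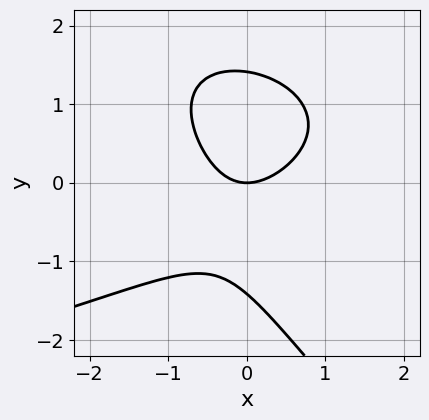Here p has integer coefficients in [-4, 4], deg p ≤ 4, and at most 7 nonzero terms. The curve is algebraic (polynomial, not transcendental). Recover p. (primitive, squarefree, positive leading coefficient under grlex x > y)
(a) Degree: the shape is more complex than any degree-2 curve, so deg p = 3.
(b) Observable constraints: it meets the y-axis at y = 0 (among the integer gridlines); it crosses the x-axis at the gridline x = 0.
(c) Assembling these constraints gives the stated polynomial.

x*y^2 + y^3 + 2*x^2 - x*y - 2*y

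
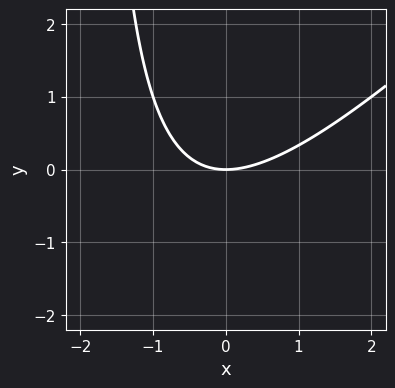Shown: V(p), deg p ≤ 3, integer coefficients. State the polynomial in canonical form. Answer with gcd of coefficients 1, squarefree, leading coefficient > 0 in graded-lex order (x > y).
x^2 - x*y - 2*y

(a) deg p = 2.
(b) Reading off the gridlines: it crosses the x-axis at the gridline x = 0; it meets the y-axis at y = 0 (among the integer gridlines).
(c) Putting this together gives p.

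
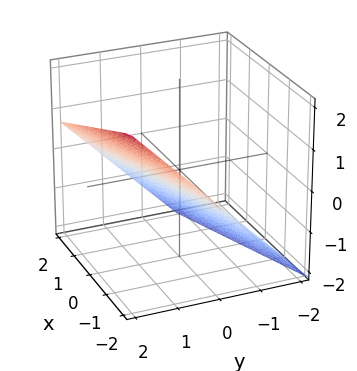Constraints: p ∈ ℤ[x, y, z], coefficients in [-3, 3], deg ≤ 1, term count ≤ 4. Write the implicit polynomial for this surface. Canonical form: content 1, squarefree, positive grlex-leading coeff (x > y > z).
First, deg p = 1. Every cross-section is a straight line — this is a plane.
Then, checking where it meets the axes: one x-axis crossing is at x = -2.
Finally, these observations pin down the coefficients.

x - 3*y + 3*z + 2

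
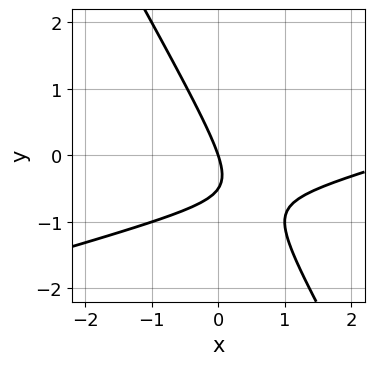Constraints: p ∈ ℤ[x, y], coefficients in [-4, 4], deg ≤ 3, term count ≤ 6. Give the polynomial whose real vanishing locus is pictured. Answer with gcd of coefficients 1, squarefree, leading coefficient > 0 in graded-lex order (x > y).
First, deg p = 2. A generic line meets the curve in up to 2 points.
Then, reading off the gridlines: it meets the x-axis at x = 0 (among the integer gridlines); one y-axis crossing is at y = 0.
Finally, the integer polynomial consistent with all of this is the stated p.

x^2 - 3*x*y - 2*y^2 - 3*x - y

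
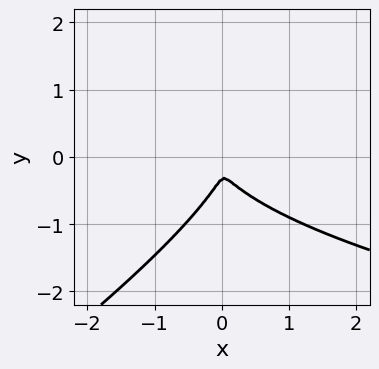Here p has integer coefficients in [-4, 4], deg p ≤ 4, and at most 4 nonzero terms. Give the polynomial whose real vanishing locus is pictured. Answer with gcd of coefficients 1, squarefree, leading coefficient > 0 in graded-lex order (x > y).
deg p = 3.
Putting this together gives p.

2*x*y^2 - 3*y^3 - 3*x^2 - y^2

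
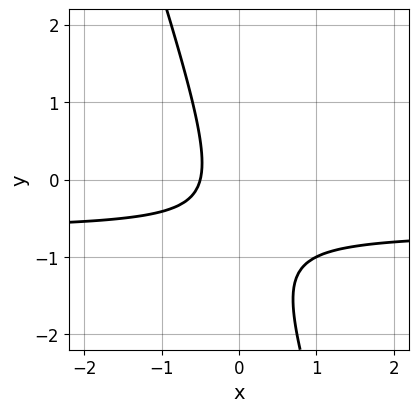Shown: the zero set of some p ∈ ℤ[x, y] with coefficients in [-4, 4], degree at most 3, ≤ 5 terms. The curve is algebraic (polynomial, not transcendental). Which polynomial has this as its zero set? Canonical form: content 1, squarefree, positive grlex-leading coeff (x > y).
3*x*y + y^2 + 2*x + y + 1

(a) The degree is 2 — a generic line meets the curve in up to 2 points.
(b) Observable constraints: no y-intercept at any integer in the box.
(c) The integer polynomial consistent with all of this is the stated p.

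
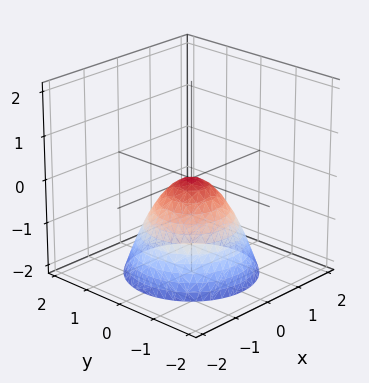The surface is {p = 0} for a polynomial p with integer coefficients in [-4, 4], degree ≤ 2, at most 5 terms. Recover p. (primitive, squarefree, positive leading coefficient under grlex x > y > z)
First, the degree is 2 — a single bowl opening along one axis; a quadric.
Then, symmetries: rotational symmetry about the z-axis ⇒ p depends on x, y only through x² + y².
Next, from the axis intercepts and sections: a circular section at z = -2 has radius between 1 and 2; one y-axis crossing is at y = 0; one x-axis crossing is at x = 0; it meets the z-axis at z = 0 (among the integer gridlines).
Finally, these observations pin down the coefficients.

x^2 + y^2 + z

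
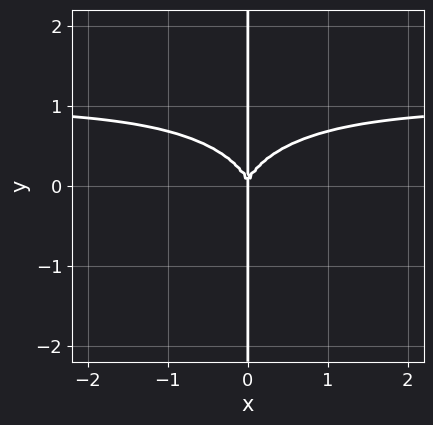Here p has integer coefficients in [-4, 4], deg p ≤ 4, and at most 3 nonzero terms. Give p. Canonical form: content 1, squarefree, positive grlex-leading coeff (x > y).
x^3*y + x*y^3 - x^3

First, degree: a generic line meets the curve in up to 4 points, so deg p = 4.
Then, against the integer gridlines: the visible y-axis segment lies entirely on the curve; it meets the x-axis at x = 0 (among the integer gridlines).
Finally, the integer polynomial consistent with all of this is the stated p.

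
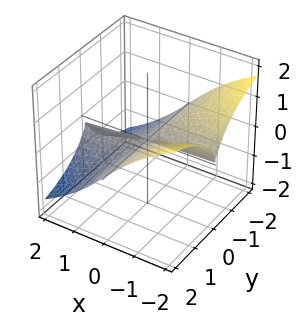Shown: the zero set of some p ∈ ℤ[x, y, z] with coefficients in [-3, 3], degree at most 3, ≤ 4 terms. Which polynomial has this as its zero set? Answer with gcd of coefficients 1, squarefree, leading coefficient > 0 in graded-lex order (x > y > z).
2*x*y^2 + 2*y^2*z + z^3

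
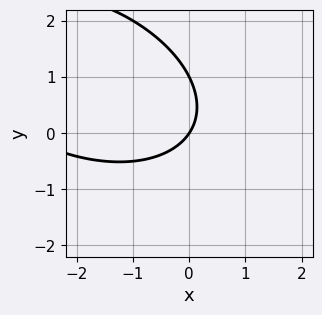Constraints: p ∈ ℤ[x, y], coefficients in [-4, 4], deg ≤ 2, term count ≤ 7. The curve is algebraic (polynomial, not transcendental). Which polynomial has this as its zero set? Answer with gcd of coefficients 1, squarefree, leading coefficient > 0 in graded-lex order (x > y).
1. The degree is 2 — no degree-1 curve has this shape.
2. Against the integer gridlines: it meets the x-axis at x = 0 (among the integer gridlines); among the integer gridlines, it crosses the y-axis at y ∈ {0, 1}.
3. These observations pin down the coefficients.

x^2 + x*y + 2*y^2 + 3*x - 2*y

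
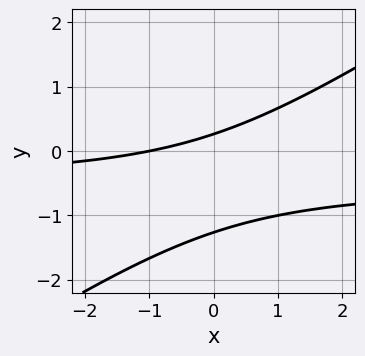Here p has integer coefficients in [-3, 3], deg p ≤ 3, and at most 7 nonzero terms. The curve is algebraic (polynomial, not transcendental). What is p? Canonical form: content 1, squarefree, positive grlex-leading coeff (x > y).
2*x*y - 3*y^2 + x - 3*y + 1

deg p = 2. The shape is more complex than any degree-1 curve.
Checking where it meets the axes: one x-axis crossing is at x = -1.
Solving for integer coefficients yields p as stated.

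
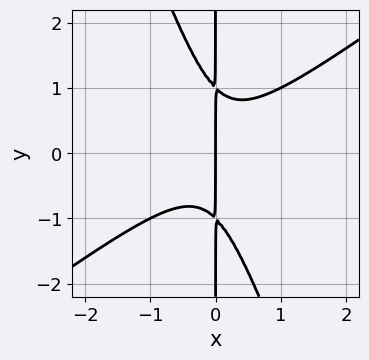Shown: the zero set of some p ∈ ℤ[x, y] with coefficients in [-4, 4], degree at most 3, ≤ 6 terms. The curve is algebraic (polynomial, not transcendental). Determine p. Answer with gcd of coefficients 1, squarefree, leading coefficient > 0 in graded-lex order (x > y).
2*x^3 - 2*x^2*y - x*y^2 + x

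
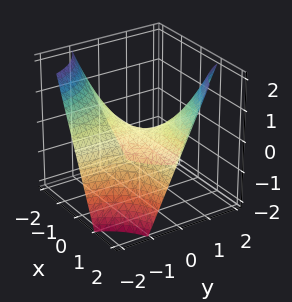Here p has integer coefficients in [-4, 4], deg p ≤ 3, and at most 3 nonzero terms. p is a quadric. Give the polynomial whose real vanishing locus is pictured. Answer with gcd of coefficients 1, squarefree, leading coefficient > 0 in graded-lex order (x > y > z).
x*y - z

(a) deg p = 2.
(b) Checking where it meets the axes: it meets the z-axis at z = 0 (among the integer gridlines); every point of the y-axis in the box is on the surface.
(c) Together with the visible shape, these determine p as stated.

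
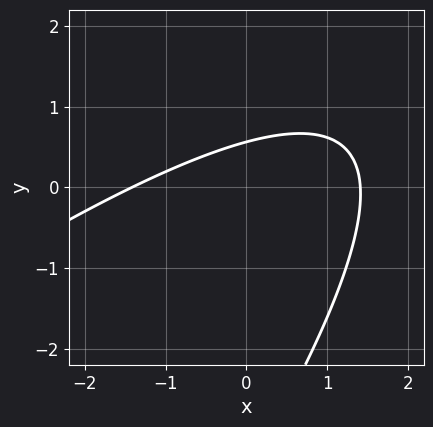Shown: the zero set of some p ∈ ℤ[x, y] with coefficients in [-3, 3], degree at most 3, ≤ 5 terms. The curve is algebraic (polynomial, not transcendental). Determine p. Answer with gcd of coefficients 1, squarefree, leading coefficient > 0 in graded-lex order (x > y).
(a) deg p = 2. A generic line meets the curve in up to 2 points.
(b) Solving for integer coefficients yields p as stated.

x^2 - 2*x*y + y^2 + 3*y - 2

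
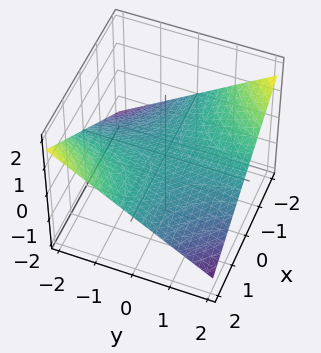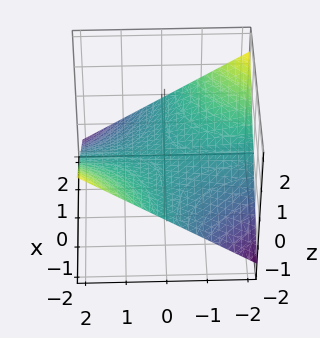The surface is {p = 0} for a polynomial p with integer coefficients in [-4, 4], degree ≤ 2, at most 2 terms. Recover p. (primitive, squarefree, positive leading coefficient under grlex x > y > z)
x*y + 3*z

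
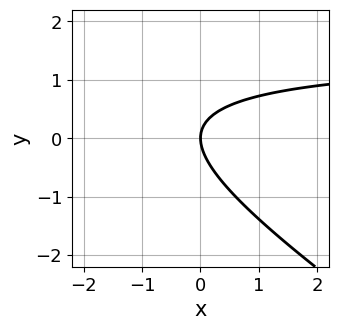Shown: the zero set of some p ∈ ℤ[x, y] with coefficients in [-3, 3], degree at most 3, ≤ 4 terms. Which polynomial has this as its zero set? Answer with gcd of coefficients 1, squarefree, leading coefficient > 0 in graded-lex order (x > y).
1. Degree: no degree-1 curve has this shape, so deg p = 2.
2. Checking where it meets the axes: it crosses the x-axis at the gridline x = 0; it meets the y-axis at y = 0 (among the integer gridlines).
3. Together with the visible shape, these determine p as stated.

2*x*y + 3*y^2 - 3*x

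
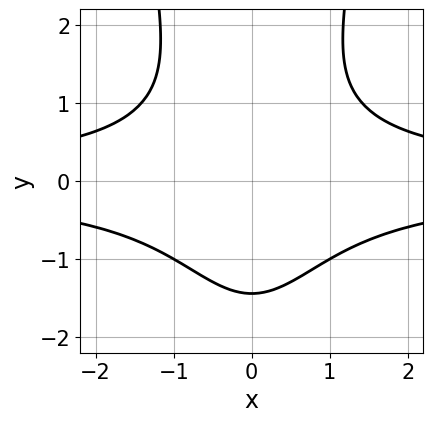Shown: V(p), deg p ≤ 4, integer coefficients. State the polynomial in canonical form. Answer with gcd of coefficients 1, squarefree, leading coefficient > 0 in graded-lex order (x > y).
2*x^2*y^2 - y^3 - 3

The degree is 4 — no degree-3 curve has this shape.
Symmetries: the x ↦ −x reflection is a symmetry, so x appears only in even powers.
Reading off the gridlines: the curve avoids every integer x-axis point in the box.
These observations pin down the coefficients.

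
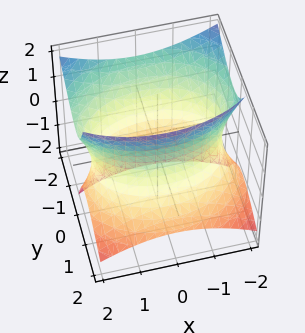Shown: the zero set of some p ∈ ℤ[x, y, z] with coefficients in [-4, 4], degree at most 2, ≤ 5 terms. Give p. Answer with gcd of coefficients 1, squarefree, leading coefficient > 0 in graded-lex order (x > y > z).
The degree is 2 — the shape is more complex than any degree-1 surface.
Checking where it meets the axes: no z-intercept at any integer in the box.
Together with the visible shape, these determine p as stated.

x^2 + 2*y^2 + 2*y*z - z^2 - 3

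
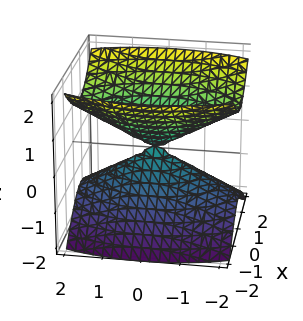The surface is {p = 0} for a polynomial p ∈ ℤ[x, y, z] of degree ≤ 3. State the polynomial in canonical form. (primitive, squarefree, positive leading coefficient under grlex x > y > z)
1. I count 2 distinct pieces. They look like related sheets of one shape, so recover p as a whole.
2. deg p = 2. Two nappes meeting at a single point; a quadric.
3. Symmetries: the x ↦ −x reflection is a symmetry, so x appears only in even powers; mirror symmetry y ↦ −y ⇒ only even powers of y; mirror symmetry z ↦ −z ⇒ only even powers of z.
4. Reading off the gridlines: one z-axis crossing is at z = 0; it meets the x-axis at x = 0 (among the integer gridlines); one y-axis crossing is at y = 0.
5. Putting this together gives p.

3*x^2 + y^2 - 3*z^2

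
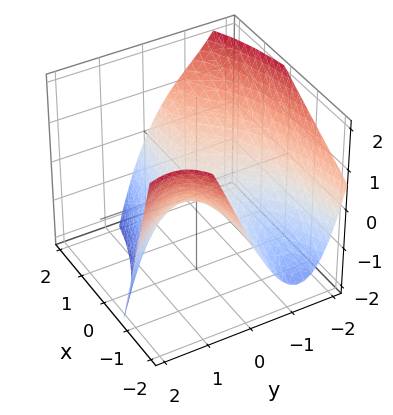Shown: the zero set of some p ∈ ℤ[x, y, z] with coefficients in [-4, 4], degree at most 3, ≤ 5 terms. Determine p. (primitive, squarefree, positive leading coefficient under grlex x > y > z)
1. Degree: no degree-2 surface has this shape, so deg p = 3.
2. Reading off the gridlines: every point of the x-axis in the box is on the surface; it meets the z-axis at z = 0 (among the integer gridlines); among the integer gridlines, it crosses the y-axis at y ∈ {-1, 0}.
3. The integer polynomial consistent with all of this is the stated p.

x*y^2 + y^3 + 3*x*y + y^2 + 3*z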